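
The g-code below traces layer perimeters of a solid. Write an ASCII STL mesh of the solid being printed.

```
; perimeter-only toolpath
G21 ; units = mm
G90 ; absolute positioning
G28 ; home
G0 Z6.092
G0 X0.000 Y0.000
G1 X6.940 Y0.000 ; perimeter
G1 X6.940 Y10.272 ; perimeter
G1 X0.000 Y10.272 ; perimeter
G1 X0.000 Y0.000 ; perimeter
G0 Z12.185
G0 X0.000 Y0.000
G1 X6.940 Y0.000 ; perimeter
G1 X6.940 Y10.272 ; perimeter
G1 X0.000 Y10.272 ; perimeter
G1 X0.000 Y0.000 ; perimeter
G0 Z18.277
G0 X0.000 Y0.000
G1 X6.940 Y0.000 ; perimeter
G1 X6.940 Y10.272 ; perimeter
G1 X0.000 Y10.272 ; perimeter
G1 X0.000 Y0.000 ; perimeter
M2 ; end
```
solid part
  facet normal 0.0000 0.0000 -1.0000
    outer loop
      vertex 6.940 10.272 0.000
      vertex 6.940 0.000 0.000
      vertex 0.000 0.000 0.000
    endloop
  endfacet
  facet normal 0.0000 0.0000 -1.0000
    outer loop
      vertex 0.000 10.272 0.000
      vertex 6.940 10.272 0.000
      vertex 0.000 0.000 0.000
    endloop
  endfacet
  facet normal 0.0000 0.0000 1.0000
    outer loop
      vertex 0.000 0.000 18.277
      vertex 6.940 0.000 18.277
      vertex 6.940 10.272 18.277
    endloop
  endfacet
  facet normal 0.0000 0.0000 1.0000
    outer loop
      vertex 0.000 0.000 18.277
      vertex 6.940 10.272 18.277
      vertex 0.000 10.272 18.277
    endloop
  endfacet
  facet normal 0.0000 -1.0000 0.0000
    outer loop
      vertex 0.000 0.000 0.000
      vertex 6.940 0.000 0.000
      vertex 6.940 0.000 18.277
    endloop
  endfacet
  facet normal 0.0000 -1.0000 0.0000
    outer loop
      vertex 0.000 0.000 0.000
      vertex 6.940 0.000 18.277
      vertex 0.000 0.000 18.277
    endloop
  endfacet
  facet normal 0.0000 1.0000 0.0000
    outer loop
      vertex 6.940 10.272 18.277
      vertex 6.940 10.272 0.000
      vertex 0.000 10.272 0.000
    endloop
  endfacet
  facet normal 0.0000 1.0000 0.0000
    outer loop
      vertex 0.000 10.272 18.277
      vertex 6.940 10.272 18.277
      vertex 0.000 10.272 0.000
    endloop
  endfacet
  facet normal -1.0000 0.0000 0.0000
    outer loop
      vertex 0.000 10.272 18.277
      vertex 0.000 10.272 0.000
      vertex 0.000 0.000 0.000
    endloop
  endfacet
  facet normal -1.0000 0.0000 0.0000
    outer loop
      vertex 0.000 0.000 18.277
      vertex 0.000 10.272 18.277
      vertex 0.000 0.000 0.000
    endloop
  endfacet
  facet normal 1.0000 0.0000 0.0000
    outer loop
      vertex 6.940 0.000 0.000
      vertex 6.940 10.272 0.000
      vertex 6.940 10.272 18.277
    endloop
  endfacet
  facet normal 1.0000 0.0000 0.0000
    outer loop
      vertex 6.940 0.000 0.000
      vertex 6.940 10.272 18.277
      vertex 6.940 0.000 18.277
    endloop
  endfacet
endsolid part

The G0 Z moves step by Δz≈6.092 mm. Every layer's G1 loop is the same polygon, so the solid is a straight extrusion of it from z=0 to z≈18.3. Closing with flat bottom and top caps and triangulating gives 12 facets — a rectangular box, roughly 6.94 × 10.3 mm footprint and 18.3 mm tall.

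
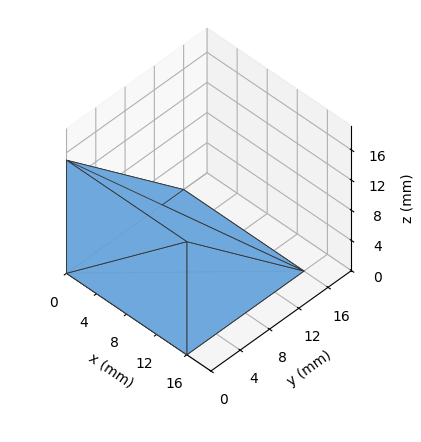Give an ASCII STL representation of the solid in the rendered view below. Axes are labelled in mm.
Reading the render: the shape is a wedge (ramp): 16 × 16 mm base, rising to 15 mm along the y=0 edge and sloping linearly to z=0 at y=16 (dimensions read to the nearest mm from the axis ticks). For the STL, each face is triangulated and given an outward normal.

solid part
  facet normal 0.0000 0.0000 -1.0000
    outer loop
      vertex 16.00 16.00 0.00
      vertex 16.00 0.00 0.00
      vertex 0.00 0.00 0.00
    endloop
  endfacet
  facet normal 0.0000 0.0000 -1.0000
    outer loop
      vertex 0.00 16.00 0.00
      vertex 16.00 16.00 0.00
      vertex 0.00 0.00 0.00
    endloop
  endfacet
  facet normal 0.0000 -1.0000 0.0000
    outer loop
      vertex 0.00 0.00 0.00
      vertex 16.00 0.00 0.00
      vertex 16.00 0.00 15.00
    endloop
  endfacet
  facet normal 0.0000 -1.0000 0.0000
    outer loop
      vertex 0.00 0.00 0.00
      vertex 16.00 0.00 15.00
      vertex 0.00 0.00 15.00
    endloop
  endfacet
  facet normal 0.0000 0.6839 0.7295
    outer loop
      vertex 0.00 0.00 15.00
      vertex 16.00 0.00 15.00
      vertex 16.00 16.00 0.00
    endloop
  endfacet
  facet normal 0.0000 0.6839 0.7295
    outer loop
      vertex 0.00 0.00 15.00
      vertex 16.00 16.00 0.00
      vertex 0.00 16.00 0.00
    endloop
  endfacet
  facet normal -1.0000 0.0000 0.0000
    outer loop
      vertex 0.00 0.00 15.00
      vertex 0.00 16.00 0.00
      vertex 0.00 0.00 0.00
    endloop
  endfacet
  facet normal 1.0000 0.0000 0.0000
    outer loop
      vertex 16.00 0.00 0.00
      vertex 16.00 16.00 0.00
      vertex 16.00 0.00 15.00
    endloop
  endfacet
endsolid part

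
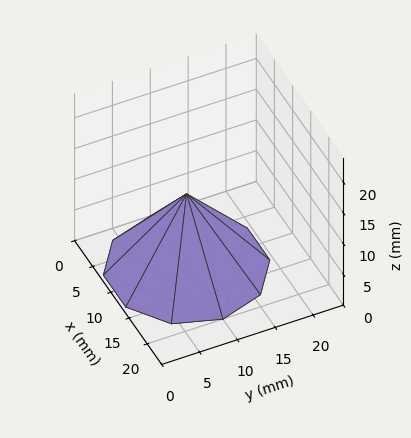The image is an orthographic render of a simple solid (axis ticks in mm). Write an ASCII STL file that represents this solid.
Reading the render: the shape is a regular 10-sided pyramid, base circumscribed radius ≈ 10 mm, apex at z ≈ 12 mm (dimensions read to the nearest mm from the axis ticks). For the STL, each face is triangulated and given an outward normal.

solid part
  facet normal 0.0000 0.0000 -1.0000
    outer loop
      vertex 13.09 19.51 0.00
      vertex 18.09 15.88 0.00
      vertex 20.00 10.00 0.00
    endloop
  endfacet
  facet normal 0.0000 0.0000 -1.0000
    outer loop
      vertex 6.91 19.51 0.00
      vertex 13.09 19.51 0.00
      vertex 20.00 10.00 0.00
    endloop
  endfacet
  facet normal 0.0000 0.0000 -1.0000
    outer loop
      vertex 1.91 15.88 0.00
      vertex 6.91 19.51 0.00
      vertex 20.00 10.00 0.00
    endloop
  endfacet
  facet normal 0.0000 0.0000 -1.0000
    outer loop
      vertex 0.00 10.00 0.00
      vertex 1.91 15.88 0.00
      vertex 20.00 10.00 0.00
    endloop
  endfacet
  facet normal 0.0000 0.0000 -1.0000
    outer loop
      vertex 1.91 4.12 0.00
      vertex 0.00 10.00 0.00
      vertex 20.00 10.00 0.00
    endloop
  endfacet
  facet normal 0.0000 0.0000 -1.0000
    outer loop
      vertex 6.91 0.49 0.00
      vertex 1.91 4.12 0.00
      vertex 20.00 10.00 0.00
    endloop
  endfacet
  facet normal 0.0000 0.0000 -1.0000
    outer loop
      vertex 13.09 0.49 0.00
      vertex 6.91 0.49 0.00
      vertex 20.00 10.00 0.00
    endloop
  endfacet
  facet normal 0.0000 0.0000 -1.0000
    outer loop
      vertex 18.09 4.12 0.00
      vertex 13.09 0.49 0.00
      vertex 20.00 10.00 0.00
    endloop
  endfacet
  facet normal 0.7454 0.2421 0.6211
    outer loop
      vertex 20.00 10.00 0.00
      vertex 18.09 15.88 0.00
      vertex 10.00 10.00 12.00
    endloop
  endfacet
  facet normal 0.4604 0.6342 0.6211
    outer loop
      vertex 18.09 15.88 0.00
      vertex 13.09 19.51 0.00
      vertex 10.00 10.00 12.00
    endloop
  endfacet
  facet normal 0.0000 0.7837 0.6211
    outer loop
      vertex 13.09 19.51 0.00
      vertex 6.91 19.51 0.00
      vertex 10.00 10.00 12.00
    endloop
  endfacet
  facet normal -0.4604 0.6342 0.6211
    outer loop
      vertex 6.91 19.51 0.00
      vertex 1.91 15.88 0.00
      vertex 10.00 10.00 12.00
    endloop
  endfacet
  facet normal -0.7454 0.2421 0.6211
    outer loop
      vertex 1.91 15.88 0.00
      vertex 0.00 10.00 0.00
      vertex 10.00 10.00 12.00
    endloop
  endfacet
  facet normal -0.7454 -0.2421 0.6211
    outer loop
      vertex 0.00 10.00 0.00
      vertex 1.91 4.12 0.00
      vertex 10.00 10.00 12.00
    endloop
  endfacet
  facet normal -0.4604 -0.6342 0.6211
    outer loop
      vertex 1.91 4.12 0.00
      vertex 6.91 0.49 0.00
      vertex 10.00 10.00 12.00
    endloop
  endfacet
  facet normal 0.0000 -0.7837 0.6211
    outer loop
      vertex 6.91 0.49 0.00
      vertex 13.09 0.49 0.00
      vertex 10.00 10.00 12.00
    endloop
  endfacet
  facet normal 0.4604 -0.6342 0.6211
    outer loop
      vertex 13.09 0.49 0.00
      vertex 18.09 4.12 0.00
      vertex 10.00 10.00 12.00
    endloop
  endfacet
  facet normal 0.7454 -0.2421 0.6211
    outer loop
      vertex 18.09 4.12 0.00
      vertex 20.00 10.00 0.00
      vertex 10.00 10.00 12.00
    endloop
  endfacet
endsolid part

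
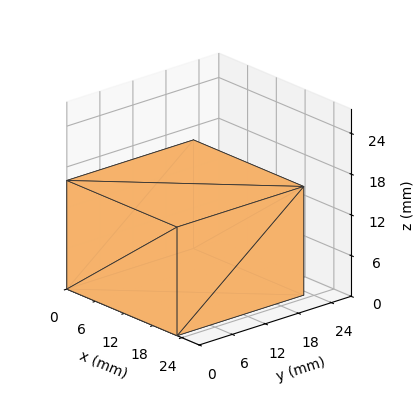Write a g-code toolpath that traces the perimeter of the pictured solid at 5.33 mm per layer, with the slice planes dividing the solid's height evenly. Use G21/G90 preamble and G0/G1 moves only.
Reading the render: the shape is a rectangular box, roughly 23 × 23 mm footprint and 16 mm tall (dimensions read to the nearest mm from the axis ticks). For the g-code, the solid's height is divided into equal slices at the stated Δz and each level perimeter traced with G1 moves after a G0 lift.

; perimeter-only toolpath
G21 ; units = mm
G90 ; absolute positioning
G28 ; home
; layer 1
G0 Z5.33
G0 X0.00 Y0.00
G1 X23.00 Y0.00
G1 X23.00 Y23.00
G1 X0.00 Y23.00
G1 X0.00 Y0.00
; layer 2
G0 Z10.67
G0 X0.00 Y0.00
G1 X23.00 Y0.00
G1 X23.00 Y23.00
G1 X0.00 Y23.00
G1 X0.00 Y0.00
; layer 3
G0 Z16.00
G0 X0.00 Y0.00
G1 X23.00 Y0.00
G1 X23.00 Y23.00
G1 X0.00 Y23.00
G1 X0.00 Y0.00
M2 ; end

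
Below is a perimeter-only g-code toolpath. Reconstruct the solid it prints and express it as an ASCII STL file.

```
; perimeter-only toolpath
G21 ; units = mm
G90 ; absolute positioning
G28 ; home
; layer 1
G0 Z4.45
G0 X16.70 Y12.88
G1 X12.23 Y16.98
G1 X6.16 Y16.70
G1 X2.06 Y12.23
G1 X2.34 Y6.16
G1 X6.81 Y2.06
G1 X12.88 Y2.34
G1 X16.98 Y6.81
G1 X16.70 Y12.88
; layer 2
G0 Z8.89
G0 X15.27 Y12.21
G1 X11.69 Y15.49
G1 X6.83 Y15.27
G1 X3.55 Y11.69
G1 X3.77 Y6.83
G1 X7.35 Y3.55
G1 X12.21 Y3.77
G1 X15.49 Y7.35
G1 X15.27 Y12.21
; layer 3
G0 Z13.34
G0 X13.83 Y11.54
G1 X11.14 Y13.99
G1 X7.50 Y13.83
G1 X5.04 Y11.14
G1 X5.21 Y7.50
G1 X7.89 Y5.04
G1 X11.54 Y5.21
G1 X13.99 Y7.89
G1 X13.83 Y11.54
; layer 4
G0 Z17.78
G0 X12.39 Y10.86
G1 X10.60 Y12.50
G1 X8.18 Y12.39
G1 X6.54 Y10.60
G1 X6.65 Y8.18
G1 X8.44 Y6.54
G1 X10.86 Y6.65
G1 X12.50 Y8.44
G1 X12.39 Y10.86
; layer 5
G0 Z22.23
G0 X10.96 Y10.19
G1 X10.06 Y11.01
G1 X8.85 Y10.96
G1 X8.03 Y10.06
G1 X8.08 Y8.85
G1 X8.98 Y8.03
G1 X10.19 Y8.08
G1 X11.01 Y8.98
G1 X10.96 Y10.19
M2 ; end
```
solid part
  facet normal 0.0000 0.0000 -1.0000
    outer loop
      vertex 5.49 18.14 0.00
      vertex 12.77 18.47 0.00
      vertex 18.14 13.55 0.00
    endloop
  endfacet
  facet normal 0.0000 0.0000 -1.0000
    outer loop
      vertex 0.57 12.77 0.00
      vertex 5.49 18.14 0.00
      vertex 18.14 13.55 0.00
    endloop
  endfacet
  facet normal 0.0000 0.0000 -1.0000
    outer loop
      vertex 0.90 5.49 0.00
      vertex 0.57 12.77 0.00
      vertex 18.14 13.55 0.00
    endloop
  endfacet
  facet normal 0.0000 0.0000 -1.0000
    outer loop
      vertex 6.27 0.57 0.00
      vertex 0.90 5.49 0.00
      vertex 18.14 13.55 0.00
    endloop
  endfacet
  facet normal 0.0000 0.0000 -1.0000
    outer loop
      vertex 13.55 0.90 0.00
      vertex 6.27 0.57 0.00
      vertex 18.14 13.55 0.00
    endloop
  endfacet
  facet normal 0.0000 0.0000 -1.0000
    outer loop
      vertex 18.47 6.27 0.00
      vertex 13.55 0.90 0.00
      vertex 18.14 13.55 0.00
    endloop
  endfacet
  facet normal 0.6416 0.7002 0.3132
    outer loop
      vertex 18.14 13.55 0.00
      vertex 12.77 18.47 0.00
      vertex 9.52 9.52 26.67
    endloop
  endfacet
  facet normal -0.0430 0.9487 0.3131
    outer loop
      vertex 12.77 18.47 0.00
      vertex 5.49 18.14 0.00
      vertex 9.52 9.52 26.67
    endloop
  endfacet
  facet normal -0.7002 0.6416 0.3132
    outer loop
      vertex 5.49 18.14 0.00
      vertex 0.57 12.77 0.00
      vertex 9.52 9.52 26.67
    endloop
  endfacet
  facet normal -0.9487 -0.0430 0.3131
    outer loop
      vertex 0.57 12.77 0.00
      vertex 0.90 5.49 0.00
      vertex 9.52 9.52 26.67
    endloop
  endfacet
  facet normal -0.6416 -0.7002 0.3132
    outer loop
      vertex 0.90 5.49 0.00
      vertex 6.27 0.57 0.00
      vertex 9.52 9.52 26.67
    endloop
  endfacet
  facet normal 0.0430 -0.9487 0.3131
    outer loop
      vertex 6.27 0.57 0.00
      vertex 13.55 0.90 0.00
      vertex 9.52 9.52 26.67
    endloop
  endfacet
  facet normal 0.7002 -0.6416 0.3132
    outer loop
      vertex 13.55 0.90 0.00
      vertex 18.47 6.27 0.00
      vertex 9.52 9.52 26.67
    endloop
  endfacet
  facet normal 0.9487 0.0430 0.3131
    outer loop
      vertex 18.47 6.27 0.00
      vertex 18.14 13.55 0.00
      vertex 9.52 9.52 26.67
    endloop
  endfacet
endsolid part

The G0 Z moves step by Δz≈4.45 mm. The G1 loops shrink linearly with z, so the solid tapers from its base footprint up to z≈26.7. Closing with a flat bottom cap and the tapered top and triangulating gives 14 facets — a regular 8-sided pyramid, base circumscribed radius ≈ 9.52 mm, apex at z ≈ 26.7 mm.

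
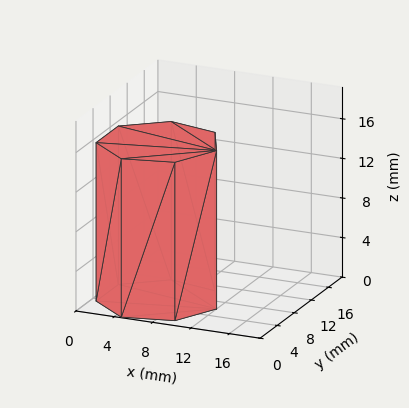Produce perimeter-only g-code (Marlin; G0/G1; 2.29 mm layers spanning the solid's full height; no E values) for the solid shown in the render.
Reading the render: the shape is a regular 7-sided prism (a cylinder approximated with 7 flat sides), circumscribed radius ≈ 6 mm, height ≈ 16 mm (dimensions read to the nearest mm from the axis ticks). For the g-code, the solid's height is divided into equal slices at the stated Δz and each level perimeter traced with G1 moves after a G0 lift.

; perimeter-only toolpath
G21 ; units = mm
G90 ; absolute positioning
G28 ; home
; layer 1
G0 Z2.29
G0 X12.00 Y6.00
G1 X9.74 Y10.69
G1 X4.66 Y11.85
G1 X0.59 Y8.60
G1 X0.59 Y3.40
G1 X4.66 Y0.15
G1 X9.74 Y1.31
G1 X12.00 Y6.00
; layer 2
G0 Z4.57
G0 X12.00 Y6.00
G1 X9.74 Y10.69
G1 X4.66 Y11.85
G1 X0.59 Y8.60
G1 X0.59 Y3.40
G1 X4.66 Y0.15
G1 X9.74 Y1.31
G1 X12.00 Y6.00
; layer 3
G0 Z6.86
G0 X12.00 Y6.00
G1 X9.74 Y10.69
G1 X4.66 Y11.85
G1 X0.59 Y8.60
G1 X0.59 Y3.40
G1 X4.66 Y0.15
G1 X9.74 Y1.31
G1 X12.00 Y6.00
; layer 4
G0 Z9.14
G0 X12.00 Y6.00
G1 X9.74 Y10.69
G1 X4.66 Y11.85
G1 X0.59 Y8.60
G1 X0.59 Y3.40
G1 X4.66 Y0.15
G1 X9.74 Y1.31
G1 X12.00 Y6.00
; layer 5
G0 Z11.43
G0 X12.00 Y6.00
G1 X9.74 Y10.69
G1 X4.66 Y11.85
G1 X0.59 Y8.60
G1 X0.59 Y3.40
G1 X4.66 Y0.15
G1 X9.74 Y1.31
G1 X12.00 Y6.00
; layer 6
G0 Z13.71
G0 X12.00 Y6.00
G1 X9.74 Y10.69
G1 X4.66 Y11.85
G1 X0.59 Y8.60
G1 X0.59 Y3.40
G1 X4.66 Y0.15
G1 X9.74 Y1.31
G1 X12.00 Y6.00
; layer 7
G0 Z16.00
G0 X12.00 Y6.00
G1 X9.74 Y10.69
G1 X4.66 Y11.85
G1 X0.59 Y8.60
G1 X0.59 Y3.40
G1 X4.66 Y0.15
G1 X9.74 Y1.31
G1 X12.00 Y6.00
M2 ; end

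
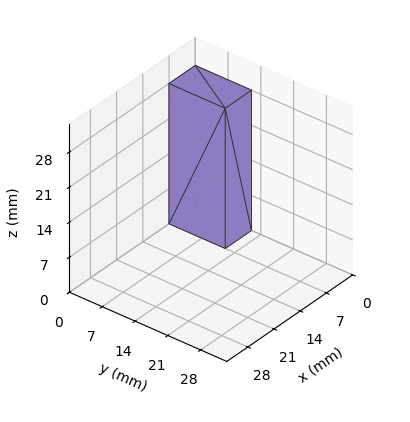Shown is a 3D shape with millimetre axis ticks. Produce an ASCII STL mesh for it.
Reading the render: the shape is a rectangular box, roughly 7 × 12 mm footprint and 28 mm tall (dimensions read to the nearest mm from the axis ticks). For the STL, each face is triangulated and given an outward normal.

solid part
  facet normal 0.0000 0.0000 -1.0000
    outer loop
      vertex 7.00 12.00 0.00
      vertex 7.00 0.00 0.00
      vertex 0.00 0.00 0.00
    endloop
  endfacet
  facet normal 0.0000 0.0000 -1.0000
    outer loop
      vertex 0.00 12.00 0.00
      vertex 7.00 12.00 0.00
      vertex 0.00 0.00 0.00
    endloop
  endfacet
  facet normal 0.0000 0.0000 1.0000
    outer loop
      vertex 0.00 0.00 28.00
      vertex 7.00 0.00 28.00
      vertex 7.00 12.00 28.00
    endloop
  endfacet
  facet normal 0.0000 0.0000 1.0000
    outer loop
      vertex 0.00 0.00 28.00
      vertex 7.00 12.00 28.00
      vertex 0.00 12.00 28.00
    endloop
  endfacet
  facet normal 0.0000 -1.0000 0.0000
    outer loop
      vertex 0.00 0.00 0.00
      vertex 7.00 0.00 0.00
      vertex 7.00 0.00 28.00
    endloop
  endfacet
  facet normal 0.0000 -1.0000 0.0000
    outer loop
      vertex 0.00 0.00 0.00
      vertex 7.00 0.00 28.00
      vertex 0.00 0.00 28.00
    endloop
  endfacet
  facet normal 0.0000 1.0000 0.0000
    outer loop
      vertex 7.00 12.00 28.00
      vertex 7.00 12.00 0.00
      vertex 0.00 12.00 0.00
    endloop
  endfacet
  facet normal 0.0000 1.0000 0.0000
    outer loop
      vertex 0.00 12.00 28.00
      vertex 7.00 12.00 28.00
      vertex 0.00 12.00 0.00
    endloop
  endfacet
  facet normal -1.0000 0.0000 0.0000
    outer loop
      vertex 0.00 12.00 28.00
      vertex 0.00 12.00 0.00
      vertex 0.00 0.00 0.00
    endloop
  endfacet
  facet normal -1.0000 0.0000 0.0000
    outer loop
      vertex 0.00 0.00 28.00
      vertex 0.00 12.00 28.00
      vertex 0.00 0.00 0.00
    endloop
  endfacet
  facet normal 1.0000 0.0000 0.0000
    outer loop
      vertex 7.00 0.00 0.00
      vertex 7.00 12.00 0.00
      vertex 7.00 12.00 28.00
    endloop
  endfacet
  facet normal 1.0000 0.0000 0.0000
    outer loop
      vertex 7.00 0.00 0.00
      vertex 7.00 12.00 28.00
      vertex 7.00 0.00 28.00
    endloop
  endfacet
endsolid part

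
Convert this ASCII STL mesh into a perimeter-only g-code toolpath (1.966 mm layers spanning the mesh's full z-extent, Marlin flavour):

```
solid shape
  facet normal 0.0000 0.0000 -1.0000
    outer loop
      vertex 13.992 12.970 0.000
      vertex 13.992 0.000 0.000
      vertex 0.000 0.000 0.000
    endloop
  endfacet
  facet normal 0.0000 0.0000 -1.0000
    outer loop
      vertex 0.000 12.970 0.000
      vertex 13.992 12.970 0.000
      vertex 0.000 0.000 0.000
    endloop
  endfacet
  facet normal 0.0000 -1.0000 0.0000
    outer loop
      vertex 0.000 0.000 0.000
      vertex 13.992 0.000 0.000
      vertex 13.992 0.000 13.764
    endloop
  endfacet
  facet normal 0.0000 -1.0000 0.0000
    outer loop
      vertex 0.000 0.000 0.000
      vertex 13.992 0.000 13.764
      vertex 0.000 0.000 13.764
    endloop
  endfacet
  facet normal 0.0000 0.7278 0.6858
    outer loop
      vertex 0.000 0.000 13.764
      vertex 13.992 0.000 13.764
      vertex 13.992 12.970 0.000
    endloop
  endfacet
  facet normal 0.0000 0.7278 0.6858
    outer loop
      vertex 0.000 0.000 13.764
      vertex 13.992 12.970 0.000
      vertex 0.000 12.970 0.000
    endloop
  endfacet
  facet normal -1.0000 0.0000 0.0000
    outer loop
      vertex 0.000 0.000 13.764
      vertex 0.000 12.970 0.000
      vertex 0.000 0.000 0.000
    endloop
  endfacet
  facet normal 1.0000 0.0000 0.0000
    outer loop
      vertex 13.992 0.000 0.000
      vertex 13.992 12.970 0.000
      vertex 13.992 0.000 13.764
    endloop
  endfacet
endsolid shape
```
; perimeter-only toolpath
G21 ; units = mm
G90 ; absolute positioning
G28 ; home
; layer 1
G0 Z1.966
G0 X0.000 Y0.000
G1 X13.992 Y0.000
G1 X13.992 Y11.117
G1 X0.000 Y11.117
G1 X0.000 Y0.000
; layer 2
G0 Z3.933
G0 X0.000 Y0.000
G1 X13.992 Y0.000
G1 X13.992 Y9.264
G1 X0.000 Y9.264
G1 X0.000 Y0.000
; layer 3
G0 Z5.899
G0 X0.000 Y0.000
G1 X13.992 Y0.000
G1 X13.992 Y7.411
G1 X0.000 Y7.411
G1 X0.000 Y0.000
; layer 4
G0 Z7.865
G0 X0.000 Y0.000
G1 X13.992 Y0.000
G1 X13.992 Y5.559
G1 X0.000 Y5.559
G1 X0.000 Y0.000
; layer 5
G0 Z9.831
G0 X0.000 Y0.000
G1 X13.992 Y0.000
G1 X13.992 Y3.706
G1 X0.000 Y3.706
G1 X0.000 Y0.000
; layer 6
G0 Z11.798
G0 X0.000 Y0.000
G1 X13.992 Y0.000
G1 X13.992 Y1.853
G1 X0.000 Y1.853
G1 X0.000 Y0.000
M2 ; end

The solid is a wedge (ramp): 14 × 13 mm base, rising to 13.8 mm along the y=0 edge and sloping linearly to z=0 at y=13. Slicing at Δz = 1.966 mm — 7 equal slices spanning the solid's height, so layer i sits at z = i·h/7 — gives 6 non-empty perimeters. Each is a 4-segment closed polygon; G0 lifts to the layer z and rapids to the start vertex, then G1 traces the edges. The cross-section shrinks linearly with z (the slice at the apex is degenerate and omitted).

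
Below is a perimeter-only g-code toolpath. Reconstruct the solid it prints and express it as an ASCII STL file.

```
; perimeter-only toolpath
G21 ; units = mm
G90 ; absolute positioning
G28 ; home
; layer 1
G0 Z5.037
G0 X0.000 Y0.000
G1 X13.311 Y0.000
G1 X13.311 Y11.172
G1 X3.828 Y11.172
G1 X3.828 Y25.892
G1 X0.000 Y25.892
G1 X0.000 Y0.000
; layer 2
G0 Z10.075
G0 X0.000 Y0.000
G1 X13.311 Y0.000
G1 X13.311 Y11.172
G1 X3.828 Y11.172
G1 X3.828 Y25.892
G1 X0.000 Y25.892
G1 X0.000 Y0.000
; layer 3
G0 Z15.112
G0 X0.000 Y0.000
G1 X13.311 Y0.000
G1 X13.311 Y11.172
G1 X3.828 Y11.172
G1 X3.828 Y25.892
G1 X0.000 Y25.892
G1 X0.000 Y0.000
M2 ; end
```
solid part
  facet normal 0.0000 0.0000 -1.0000
    outer loop
      vertex 13.311 11.172 0.000
      vertex 13.311 0.000 0.000
      vertex 0.000 0.000 0.000
    endloop
  endfacet
  facet normal 0.0000 0.0000 -1.0000
    outer loop
      vertex 3.828 11.172 0.000
      vertex 13.311 11.172 0.000
      vertex 0.000 0.000 0.000
    endloop
  endfacet
  facet normal 0.0000 0.0000 -1.0000
    outer loop
      vertex 3.828 25.892 0.000
      vertex 3.828 11.172 0.000
      vertex 0.000 0.000 0.000
    endloop
  endfacet
  facet normal 0.0000 0.0000 -1.0000
    outer loop
      vertex 0.000 25.892 0.000
      vertex 3.828 25.892 0.000
      vertex 0.000 0.000 0.000
    endloop
  endfacet
  facet normal 0.0000 0.0000 1.0000
    outer loop
      vertex 0.000 0.000 15.112
      vertex 13.311 0.000 15.112
      vertex 13.311 11.172 15.112
    endloop
  endfacet
  facet normal 0.0000 0.0000 1.0000
    outer loop
      vertex 0.000 0.000 15.112
      vertex 13.311 11.172 15.112
      vertex 3.828 11.172 15.112
    endloop
  endfacet
  facet normal 0.0000 0.0000 1.0000
    outer loop
      vertex 0.000 0.000 15.112
      vertex 3.828 11.172 15.112
      vertex 3.828 25.892 15.112
    endloop
  endfacet
  facet normal 0.0000 0.0000 1.0000
    outer loop
      vertex 0.000 0.000 15.112
      vertex 3.828 25.892 15.112
      vertex 0.000 25.892 15.112
    endloop
  endfacet
  facet normal 0.0000 -1.0000 0.0000
    outer loop
      vertex 0.000 0.000 0.000
      vertex 13.311 0.000 0.000
      vertex 13.311 0.000 15.112
    endloop
  endfacet
  facet normal 0.0000 -1.0000 0.0000
    outer loop
      vertex 0.000 0.000 0.000
      vertex 13.311 0.000 15.112
      vertex 0.000 0.000 15.112
    endloop
  endfacet
  facet normal 1.0000 0.0000 0.0000
    outer loop
      vertex 13.311 0.000 0.000
      vertex 13.311 11.172 0.000
      vertex 13.311 11.172 15.112
    endloop
  endfacet
  facet normal 1.0000 0.0000 0.0000
    outer loop
      vertex 13.311 0.000 0.000
      vertex 13.311 11.172 15.112
      vertex 13.311 0.000 15.112
    endloop
  endfacet
  facet normal 0.0000 1.0000 0.0000
    outer loop
      vertex 13.311 11.172 0.000
      vertex 3.828 11.172 0.000
      vertex 3.828 11.172 15.112
    endloop
  endfacet
  facet normal 0.0000 1.0000 0.0000
    outer loop
      vertex 13.311 11.172 0.000
      vertex 3.828 11.172 15.112
      vertex 13.311 11.172 15.112
    endloop
  endfacet
  facet normal 1.0000 0.0000 0.0000
    outer loop
      vertex 3.828 11.172 0.000
      vertex 3.828 25.892 0.000
      vertex 3.828 25.892 15.112
    endloop
  endfacet
  facet normal 1.0000 0.0000 0.0000
    outer loop
      vertex 3.828 11.172 0.000
      vertex 3.828 25.892 15.112
      vertex 3.828 11.172 15.112
    endloop
  endfacet
  facet normal 0.0000 1.0000 0.0000
    outer loop
      vertex 3.828 25.892 0.000
      vertex 0.000 25.892 0.000
      vertex 0.000 25.892 15.112
    endloop
  endfacet
  facet normal 0.0000 1.0000 0.0000
    outer loop
      vertex 3.828 25.892 0.000
      vertex 0.000 25.892 15.112
      vertex 3.828 25.892 15.112
    endloop
  endfacet
  facet normal -1.0000 0.0000 0.0000
    outer loop
      vertex 0.000 25.892 0.000
      vertex 0.000 0.000 0.000
      vertex 0.000 0.000 15.112
    endloop
  endfacet
  facet normal -1.0000 0.0000 0.0000
    outer loop
      vertex 0.000 25.892 0.000
      vertex 0.000 0.000 15.112
      vertex 0.000 25.892 15.112
    endloop
  endfacet
endsolid part

The G0 Z moves step by Δz≈5.037 mm. Every layer's G1 loop is the same polygon, so the solid is a straight extrusion of it from z=0 to z≈15.1. Closing with flat bottom and top caps and triangulating gives 20 facets — an L-shaped prism: outer 13.3 × 25.9 mm, arm thicknesses ≈ 11.2 mm (horizontal) and 3.83 mm (vertical), extruded 15.1 mm in z.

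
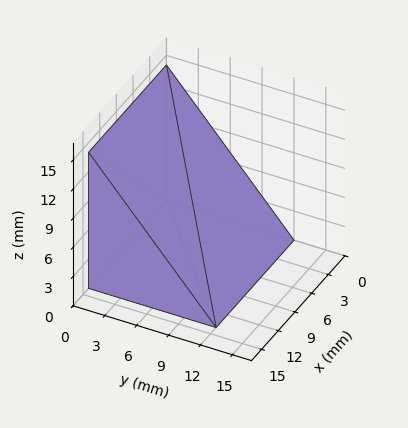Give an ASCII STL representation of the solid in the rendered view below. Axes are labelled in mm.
Reading the render: the shape is a wedge (ramp): 14 × 12 mm base, rising to 14 mm along the y=0 edge and sloping linearly to z=0 at y=12 (dimensions read to the nearest mm from the axis ticks). For the STL, each face is triangulated and given an outward normal.

solid part
  facet normal 0.0000 0.0000 -1.0000
    outer loop
      vertex 14.000 12.000 0.000
      vertex 14.000 0.000 0.000
      vertex 0.000 0.000 0.000
    endloop
  endfacet
  facet normal 0.0000 0.0000 -1.0000
    outer loop
      vertex 0.000 12.000 0.000
      vertex 14.000 12.000 0.000
      vertex 0.000 0.000 0.000
    endloop
  endfacet
  facet normal 0.0000 -1.0000 0.0000
    outer loop
      vertex 0.000 0.000 0.000
      vertex 14.000 0.000 0.000
      vertex 14.000 0.000 14.000
    endloop
  endfacet
  facet normal 0.0000 -1.0000 0.0000
    outer loop
      vertex 0.000 0.000 0.000
      vertex 14.000 0.000 14.000
      vertex 0.000 0.000 14.000
    endloop
  endfacet
  facet normal 0.0000 0.7593 0.6508
    outer loop
      vertex 0.000 0.000 14.000
      vertex 14.000 0.000 14.000
      vertex 14.000 12.000 0.000
    endloop
  endfacet
  facet normal 0.0000 0.7593 0.6508
    outer loop
      vertex 0.000 0.000 14.000
      vertex 14.000 12.000 0.000
      vertex 0.000 12.000 0.000
    endloop
  endfacet
  facet normal -1.0000 0.0000 0.0000
    outer loop
      vertex 0.000 0.000 14.000
      vertex 0.000 12.000 0.000
      vertex 0.000 0.000 0.000
    endloop
  endfacet
  facet normal 1.0000 0.0000 0.0000
    outer loop
      vertex 14.000 0.000 0.000
      vertex 14.000 12.000 0.000
      vertex 14.000 0.000 14.000
    endloop
  endfacet
endsolid part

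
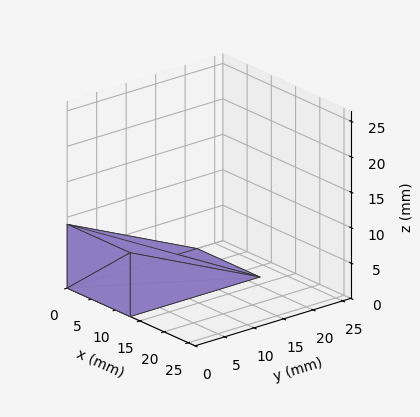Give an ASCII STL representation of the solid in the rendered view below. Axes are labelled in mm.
Reading the render: the shape is a wedge (ramp): 13 × 22 mm base, rising to 9 mm along the y=0 edge and sloping linearly to z=0 at y=22 (dimensions read to the nearest mm from the axis ticks). For the STL, each face is triangulated and given an outward normal.

solid part
  facet normal 0.0000 0.0000 -1.0000
    outer loop
      vertex 13.000 22.000 0.000
      vertex 13.000 0.000 0.000
      vertex 0.000 0.000 0.000
    endloop
  endfacet
  facet normal 0.0000 0.0000 -1.0000
    outer loop
      vertex 0.000 22.000 0.000
      vertex 13.000 22.000 0.000
      vertex 0.000 0.000 0.000
    endloop
  endfacet
  facet normal 0.0000 -1.0000 0.0000
    outer loop
      vertex 0.000 0.000 0.000
      vertex 13.000 0.000 0.000
      vertex 13.000 0.000 9.000
    endloop
  endfacet
  facet normal 0.0000 -1.0000 0.0000
    outer loop
      vertex 0.000 0.000 0.000
      vertex 13.000 0.000 9.000
      vertex 0.000 0.000 9.000
    endloop
  endfacet
  facet normal 0.0000 0.3786 0.9255
    outer loop
      vertex 0.000 0.000 9.000
      vertex 13.000 0.000 9.000
      vertex 13.000 22.000 0.000
    endloop
  endfacet
  facet normal 0.0000 0.3786 0.9255
    outer loop
      vertex 0.000 0.000 9.000
      vertex 13.000 22.000 0.000
      vertex 0.000 22.000 0.000
    endloop
  endfacet
  facet normal -1.0000 0.0000 0.0000
    outer loop
      vertex 0.000 0.000 9.000
      vertex 0.000 22.000 0.000
      vertex 0.000 0.000 0.000
    endloop
  endfacet
  facet normal 1.0000 0.0000 0.0000
    outer loop
      vertex 13.000 0.000 0.000
      vertex 13.000 22.000 0.000
      vertex 13.000 0.000 9.000
    endloop
  endfacet
endsolid part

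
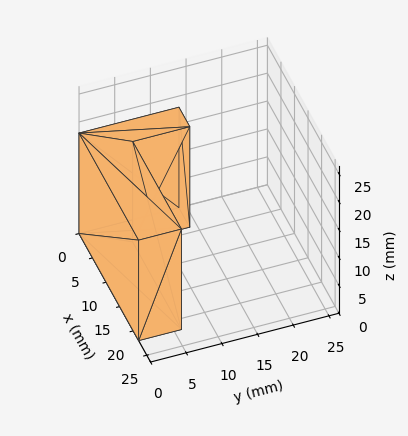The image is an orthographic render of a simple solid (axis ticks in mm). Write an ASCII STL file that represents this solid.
Reading the render: the shape is an L-shaped prism: outer 22 × 14 mm, arm thicknesses ≈ 6 mm (horizontal) and 4 mm (vertical), extruded 18 mm in z (dimensions read to the nearest mm from the axis ticks). For the STL, each face is triangulated and given an outward normal.

solid part
  facet normal 0.0000 0.0000 -1.0000
    outer loop
      vertex 22.0 6.0 0.0
      vertex 22.0 0.0 0.0
      vertex 0.0 0.0 0.0
    endloop
  endfacet
  facet normal 0.0000 0.0000 -1.0000
    outer loop
      vertex 4.0 6.0 0.0
      vertex 22.0 6.0 0.0
      vertex 0.0 0.0 0.0
    endloop
  endfacet
  facet normal 0.0000 0.0000 -1.0000
    outer loop
      vertex 4.0 14.0 0.0
      vertex 4.0 6.0 0.0
      vertex 0.0 0.0 0.0
    endloop
  endfacet
  facet normal 0.0000 0.0000 -1.0000
    outer loop
      vertex 0.0 14.0 0.0
      vertex 4.0 14.0 0.0
      vertex 0.0 0.0 0.0
    endloop
  endfacet
  facet normal 0.0000 0.0000 1.0000
    outer loop
      vertex 0.0 0.0 18.0
      vertex 22.0 0.0 18.0
      vertex 22.0 6.0 18.0
    endloop
  endfacet
  facet normal 0.0000 0.0000 1.0000
    outer loop
      vertex 0.0 0.0 18.0
      vertex 22.0 6.0 18.0
      vertex 4.0 6.0 18.0
    endloop
  endfacet
  facet normal 0.0000 0.0000 1.0000
    outer loop
      vertex 0.0 0.0 18.0
      vertex 4.0 6.0 18.0
      vertex 4.0 14.0 18.0
    endloop
  endfacet
  facet normal 0.0000 0.0000 1.0000
    outer loop
      vertex 0.0 0.0 18.0
      vertex 4.0 14.0 18.0
      vertex 0.0 14.0 18.0
    endloop
  endfacet
  facet normal 0.0000 -1.0000 0.0000
    outer loop
      vertex 0.0 0.0 0.0
      vertex 22.0 0.0 0.0
      vertex 22.0 0.0 18.0
    endloop
  endfacet
  facet normal 0.0000 -1.0000 0.0000
    outer loop
      vertex 0.0 0.0 0.0
      vertex 22.0 0.0 18.0
      vertex 0.0 0.0 18.0
    endloop
  endfacet
  facet normal 1.0000 0.0000 0.0000
    outer loop
      vertex 22.0 0.0 0.0
      vertex 22.0 6.0 0.0
      vertex 22.0 6.0 18.0
    endloop
  endfacet
  facet normal 1.0000 0.0000 0.0000
    outer loop
      vertex 22.0 0.0 0.0
      vertex 22.0 6.0 18.0
      vertex 22.0 0.0 18.0
    endloop
  endfacet
  facet normal 0.0000 1.0000 0.0000
    outer loop
      vertex 22.0 6.0 0.0
      vertex 4.0 6.0 0.0
      vertex 4.0 6.0 18.0
    endloop
  endfacet
  facet normal 0.0000 1.0000 0.0000
    outer loop
      vertex 22.0 6.0 0.0
      vertex 4.0 6.0 18.0
      vertex 22.0 6.0 18.0
    endloop
  endfacet
  facet normal 1.0000 0.0000 0.0000
    outer loop
      vertex 4.0 6.0 0.0
      vertex 4.0 14.0 0.0
      vertex 4.0 14.0 18.0
    endloop
  endfacet
  facet normal 1.0000 0.0000 0.0000
    outer loop
      vertex 4.0 6.0 0.0
      vertex 4.0 14.0 18.0
      vertex 4.0 6.0 18.0
    endloop
  endfacet
  facet normal 0.0000 1.0000 0.0000
    outer loop
      vertex 4.0 14.0 0.0
      vertex 0.0 14.0 0.0
      vertex 0.0 14.0 18.0
    endloop
  endfacet
  facet normal 0.0000 1.0000 0.0000
    outer loop
      vertex 4.0 14.0 0.0
      vertex 0.0 14.0 18.0
      vertex 4.0 14.0 18.0
    endloop
  endfacet
  facet normal -1.0000 0.0000 0.0000
    outer loop
      vertex 0.0 14.0 0.0
      vertex 0.0 0.0 0.0
      vertex 0.0 0.0 18.0
    endloop
  endfacet
  facet normal -1.0000 0.0000 0.0000
    outer loop
      vertex 0.0 14.0 0.0
      vertex 0.0 0.0 18.0
      vertex 0.0 14.0 18.0
    endloop
  endfacet
endsolid part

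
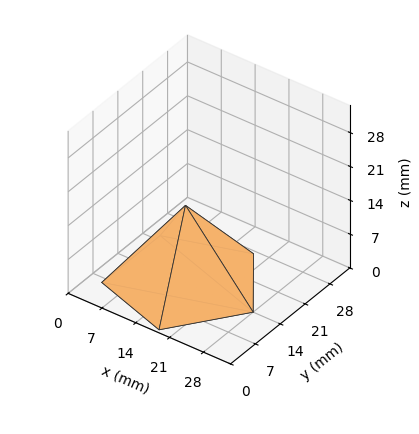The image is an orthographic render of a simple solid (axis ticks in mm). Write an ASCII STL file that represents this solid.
Reading the render: the shape is a regular 5-sided pyramid, base circumscribed radius ≈ 14 mm, apex at z ≈ 16 mm (dimensions read to the nearest mm from the axis ticks). For the STL, each face is triangulated and given an outward normal.

solid part
  facet normal 0.0000 0.0000 -1.0000
    outer loop
      vertex 2.7 22.2 0.0
      vertex 18.3 27.3 0.0
      vertex 28.0 14.0 0.0
    endloop
  endfacet
  facet normal 0.0000 0.0000 -1.0000
    outer loop
      vertex 2.7 5.8 0.0
      vertex 2.7 22.2 0.0
      vertex 28.0 14.0 0.0
    endloop
  endfacet
  facet normal 0.0000 0.0000 -1.0000
    outer loop
      vertex 18.3 0.7 0.0
      vertex 2.7 5.8 0.0
      vertex 28.0 14.0 0.0
    endloop
  endfacet
  facet normal 0.6597 0.4812 0.5773
    outer loop
      vertex 28.0 14.0 0.0
      vertex 18.3 27.3 0.0
      vertex 14.0 14.0 16.0
    endloop
  endfacet
  facet normal -0.2538 0.7763 0.5771
    outer loop
      vertex 18.3 27.3 0.0
      vertex 2.7 22.2 0.0
      vertex 14.0 14.0 16.0
    endloop
  endfacet
  facet normal -0.8168 0.0000 0.5769
    outer loop
      vertex 2.7 22.2 0.0
      vertex 2.7 5.8 0.0
      vertex 14.0 14.0 16.0
    endloop
  endfacet
  facet normal -0.2538 -0.7763 0.5771
    outer loop
      vertex 2.7 5.8 0.0
      vertex 18.3 0.7 0.0
      vertex 14.0 14.0 16.0
    endloop
  endfacet
  facet normal 0.6597 -0.4812 0.5773
    outer loop
      vertex 18.3 0.7 0.0
      vertex 28.0 14.0 0.0
      vertex 14.0 14.0 16.0
    endloop
  endfacet
endsolid part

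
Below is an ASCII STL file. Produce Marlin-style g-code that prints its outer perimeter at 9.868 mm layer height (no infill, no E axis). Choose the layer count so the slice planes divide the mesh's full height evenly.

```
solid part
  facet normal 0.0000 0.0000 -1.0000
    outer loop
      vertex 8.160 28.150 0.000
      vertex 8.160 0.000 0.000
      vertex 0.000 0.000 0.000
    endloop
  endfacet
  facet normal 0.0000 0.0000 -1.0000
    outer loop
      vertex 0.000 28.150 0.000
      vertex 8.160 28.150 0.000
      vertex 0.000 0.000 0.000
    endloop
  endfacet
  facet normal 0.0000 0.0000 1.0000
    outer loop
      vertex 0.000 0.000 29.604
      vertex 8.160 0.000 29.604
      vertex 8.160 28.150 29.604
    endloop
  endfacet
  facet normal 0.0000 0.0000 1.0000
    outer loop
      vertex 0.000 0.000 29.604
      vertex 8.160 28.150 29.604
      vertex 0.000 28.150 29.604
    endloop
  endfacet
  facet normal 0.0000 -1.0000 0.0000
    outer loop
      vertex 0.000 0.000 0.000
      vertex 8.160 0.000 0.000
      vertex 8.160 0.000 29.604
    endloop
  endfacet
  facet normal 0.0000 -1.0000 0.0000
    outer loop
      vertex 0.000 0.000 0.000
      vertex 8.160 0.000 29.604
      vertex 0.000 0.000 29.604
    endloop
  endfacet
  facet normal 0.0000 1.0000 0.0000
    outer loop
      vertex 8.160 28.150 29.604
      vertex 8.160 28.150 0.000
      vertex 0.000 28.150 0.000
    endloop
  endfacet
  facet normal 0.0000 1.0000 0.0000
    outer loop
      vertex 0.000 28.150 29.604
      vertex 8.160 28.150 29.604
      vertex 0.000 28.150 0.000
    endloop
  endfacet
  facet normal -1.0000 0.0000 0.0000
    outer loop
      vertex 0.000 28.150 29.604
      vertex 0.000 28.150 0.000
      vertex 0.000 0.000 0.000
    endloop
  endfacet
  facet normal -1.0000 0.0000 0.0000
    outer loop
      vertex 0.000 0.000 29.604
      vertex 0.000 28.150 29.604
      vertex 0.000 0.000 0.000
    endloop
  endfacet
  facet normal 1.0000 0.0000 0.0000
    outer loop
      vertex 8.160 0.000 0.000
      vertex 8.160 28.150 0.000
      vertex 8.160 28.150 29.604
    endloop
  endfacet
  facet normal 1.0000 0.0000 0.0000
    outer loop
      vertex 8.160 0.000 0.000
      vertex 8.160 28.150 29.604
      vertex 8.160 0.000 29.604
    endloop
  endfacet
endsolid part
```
; perimeter-only toolpath
G21 ; units = mm
G90 ; absolute positioning
G28 ; home
; layer 1
G0 Z9.868
G0 X0.000 Y0.000
G1 X8.160 Y0.000
G1 X8.160 Y28.150
G1 X0.000 Y28.150
G1 X0.000 Y0.000
; layer 2
G0 Z19.736
G0 X0.000 Y0.000
G1 X8.160 Y0.000
G1 X8.160 Y28.150
G1 X0.000 Y28.150
G1 X0.000 Y0.000
; layer 3
G0 Z29.604
G0 X0.000 Y0.000
G1 X8.160 Y0.000
G1 X8.160 Y28.150
G1 X0.000 Y28.150
G1 X0.000 Y0.000
M2 ; end

The solid is a rectangular box, roughly 8.16 × 28.1 mm footprint and 29.6 mm tall. Slicing at Δz = 9.868 mm — 3 equal slices spanning the solid's height, so layer i sits at z = i·h/3 — gives 3 non-empty perimeters. Each is a 4-segment closed polygon; G0 lifts to the layer z and rapids to the start vertex, then G1 traces the edges.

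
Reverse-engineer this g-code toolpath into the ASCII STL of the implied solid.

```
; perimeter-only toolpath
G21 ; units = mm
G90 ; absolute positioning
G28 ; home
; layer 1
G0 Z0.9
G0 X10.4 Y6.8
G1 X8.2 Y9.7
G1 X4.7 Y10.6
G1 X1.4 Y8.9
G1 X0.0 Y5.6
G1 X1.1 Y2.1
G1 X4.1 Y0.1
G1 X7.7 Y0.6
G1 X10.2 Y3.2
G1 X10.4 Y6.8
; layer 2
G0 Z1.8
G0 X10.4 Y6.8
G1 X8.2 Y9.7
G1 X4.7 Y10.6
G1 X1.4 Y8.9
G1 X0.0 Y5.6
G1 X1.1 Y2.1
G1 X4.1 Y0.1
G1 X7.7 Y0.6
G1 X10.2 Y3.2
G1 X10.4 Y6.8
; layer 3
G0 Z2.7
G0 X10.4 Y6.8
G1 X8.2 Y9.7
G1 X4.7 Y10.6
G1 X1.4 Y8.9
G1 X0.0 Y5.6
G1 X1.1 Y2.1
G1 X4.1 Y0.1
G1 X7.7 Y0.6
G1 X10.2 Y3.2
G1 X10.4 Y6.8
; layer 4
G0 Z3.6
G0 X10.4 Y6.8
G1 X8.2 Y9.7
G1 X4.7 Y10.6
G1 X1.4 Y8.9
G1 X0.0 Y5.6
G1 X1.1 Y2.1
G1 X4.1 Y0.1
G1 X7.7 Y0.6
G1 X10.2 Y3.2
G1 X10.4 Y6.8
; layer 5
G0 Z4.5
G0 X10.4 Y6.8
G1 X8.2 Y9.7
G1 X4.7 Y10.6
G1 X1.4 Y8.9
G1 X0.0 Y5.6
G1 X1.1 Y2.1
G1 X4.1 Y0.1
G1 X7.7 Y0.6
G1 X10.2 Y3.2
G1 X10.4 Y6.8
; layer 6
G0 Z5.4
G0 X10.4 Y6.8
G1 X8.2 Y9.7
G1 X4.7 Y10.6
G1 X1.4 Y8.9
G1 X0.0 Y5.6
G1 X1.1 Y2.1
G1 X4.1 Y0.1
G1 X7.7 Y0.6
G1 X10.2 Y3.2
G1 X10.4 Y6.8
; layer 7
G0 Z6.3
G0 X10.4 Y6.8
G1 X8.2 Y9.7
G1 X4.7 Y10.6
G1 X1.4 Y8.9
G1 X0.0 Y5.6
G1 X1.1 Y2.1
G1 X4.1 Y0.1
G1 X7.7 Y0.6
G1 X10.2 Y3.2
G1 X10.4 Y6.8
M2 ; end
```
solid part
  facet normal 0.0000 0.0000 -1.0000
    outer loop
      vertex 4.7 10.6 0.0
      vertex 8.2 9.7 0.0
      vertex 10.4 6.8 0.0
    endloop
  endfacet
  facet normal 0.0000 0.0000 -1.0000
    outer loop
      vertex 1.4 8.9 0.0
      vertex 4.7 10.6 0.0
      vertex 10.4 6.8 0.0
    endloop
  endfacet
  facet normal 0.0000 0.0000 -1.0000
    outer loop
      vertex 0.0 5.6 0.0
      vertex 1.4 8.9 0.0
      vertex 10.4 6.8 0.0
    endloop
  endfacet
  facet normal 0.0000 0.0000 -1.0000
    outer loop
      vertex 1.1 2.1 0.0
      vertex 0.0 5.6 0.0
      vertex 10.4 6.8 0.0
    endloop
  endfacet
  facet normal 0.0000 0.0000 -1.0000
    outer loop
      vertex 4.1 0.1 0.0
      vertex 1.1 2.1 0.0
      vertex 10.4 6.8 0.0
    endloop
  endfacet
  facet normal 0.0000 0.0000 -1.0000
    outer loop
      vertex 7.7 0.6 0.0
      vertex 4.1 0.1 0.0
      vertex 10.4 6.8 0.0
    endloop
  endfacet
  facet normal 0.0000 0.0000 -1.0000
    outer loop
      vertex 10.2 3.2 0.0
      vertex 7.7 0.6 0.0
      vertex 10.4 6.8 0.0
    endloop
  endfacet
  facet normal 0.0000 0.0000 1.0000
    outer loop
      vertex 10.4 6.8 6.3
      vertex 8.2 9.7 6.3
      vertex 4.7 10.6 6.3
    endloop
  endfacet
  facet normal 0.0000 0.0000 1.0000
    outer loop
      vertex 10.4 6.8 6.3
      vertex 4.7 10.6 6.3
      vertex 1.4 8.9 6.3
    endloop
  endfacet
  facet normal 0.0000 0.0000 1.0000
    outer loop
      vertex 10.4 6.8 6.3
      vertex 1.4 8.9 6.3
      vertex 0.0 5.6 6.3
    endloop
  endfacet
  facet normal 0.0000 0.0000 1.0000
    outer loop
      vertex 10.4 6.8 6.3
      vertex 0.0 5.6 6.3
      vertex 1.1 2.1 6.3
    endloop
  endfacet
  facet normal 0.0000 0.0000 1.0000
    outer loop
      vertex 10.4 6.8 6.3
      vertex 1.1 2.1 6.3
      vertex 4.1 0.1 6.3
    endloop
  endfacet
  facet normal 0.0000 0.0000 1.0000
    outer loop
      vertex 10.4 6.8 6.3
      vertex 4.1 0.1 6.3
      vertex 7.7 0.6 6.3
    endloop
  endfacet
  facet normal 0.0000 0.0000 1.0000
    outer loop
      vertex 10.4 6.8 6.3
      vertex 7.7 0.6 6.3
      vertex 10.2 3.2 6.3
    endloop
  endfacet
  facet normal 0.7967 0.6044 0.0000
    outer loop
      vertex 10.4 6.8 0.0
      vertex 8.2 9.7 0.0
      vertex 8.2 9.7 6.3
    endloop
  endfacet
  facet normal 0.7967 0.6044 0.0000
    outer loop
      vertex 10.4 6.8 0.0
      vertex 8.2 9.7 6.3
      vertex 10.4 6.8 6.3
    endloop
  endfacet
  facet normal 0.2490 0.9685 0.0000
    outer loop
      vertex 8.2 9.7 0.0
      vertex 4.7 10.6 0.0
      vertex 4.7 10.6 6.3
    endloop
  endfacet
  facet normal 0.2490 0.9685 0.0000
    outer loop
      vertex 8.2 9.7 0.0
      vertex 4.7 10.6 6.3
      vertex 8.2 9.7 6.3
    endloop
  endfacet
  facet normal -0.4580 0.8890 0.0000
    outer loop
      vertex 4.7 10.6 0.0
      vertex 1.4 8.9 0.0
      vertex 1.4 8.9 6.3
    endloop
  endfacet
  facet normal -0.4580 0.8890 0.0000
    outer loop
      vertex 4.7 10.6 0.0
      vertex 1.4 8.9 6.3
      vertex 4.7 10.6 6.3
    endloop
  endfacet
  facet normal -0.9206 0.3905 0.0000
    outer loop
      vertex 1.4 8.9 0.0
      vertex 0.0 5.6 0.0
      vertex 0.0 5.6 6.3
    endloop
  endfacet
  facet normal -0.9206 0.3905 0.0000
    outer loop
      vertex 1.4 8.9 0.0
      vertex 0.0 5.6 6.3
      vertex 1.4 8.9 6.3
    endloop
  endfacet
  facet normal -0.9540 -0.2998 0.0000
    outer loop
      vertex 0.0 5.6 0.0
      vertex 1.1 2.1 0.0
      vertex 1.1 2.1 6.3
    endloop
  endfacet
  facet normal -0.9540 -0.2998 0.0000
    outer loop
      vertex 0.0 5.6 0.0
      vertex 1.1 2.1 6.3
      vertex 0.0 5.6 6.3
    endloop
  endfacet
  facet normal -0.5547 -0.8321 0.0000
    outer loop
      vertex 1.1 2.1 0.0
      vertex 4.1 0.1 0.0
      vertex 4.1 0.1 6.3
    endloop
  endfacet
  facet normal -0.5547 -0.8321 0.0000
    outer loop
      vertex 1.1 2.1 0.0
      vertex 4.1 0.1 6.3
      vertex 1.1 2.1 6.3
    endloop
  endfacet
  facet normal 0.1376 -0.9905 0.0000
    outer loop
      vertex 4.1 0.1 0.0
      vertex 7.7 0.6 0.0
      vertex 7.7 0.6 6.3
    endloop
  endfacet
  facet normal 0.1376 -0.9905 0.0000
    outer loop
      vertex 4.1 0.1 0.0
      vertex 7.7 0.6 6.3
      vertex 4.1 0.1 6.3
    endloop
  endfacet
  facet normal 0.7208 -0.6931 0.0000
    outer loop
      vertex 7.7 0.6 0.0
      vertex 10.2 3.2 0.0
      vertex 10.2 3.2 6.3
    endloop
  endfacet
  facet normal 0.7208 -0.6931 0.0000
    outer loop
      vertex 7.7 0.6 0.0
      vertex 10.2 3.2 6.3
      vertex 7.7 0.6 6.3
    endloop
  endfacet
  facet normal 0.9985 -0.0555 0.0000
    outer loop
      vertex 10.2 3.2 0.0
      vertex 10.4 6.8 0.0
      vertex 10.4 6.8 6.3
    endloop
  endfacet
  facet normal 0.9985 -0.0555 0.0000
    outer loop
      vertex 10.2 3.2 0.0
      vertex 10.4 6.8 6.3
      vertex 10.2 3.2 6.3
    endloop
  endfacet
endsolid part

The G0 Z moves step by Δz≈0.9 mm. Every layer's G1 loop is the same polygon, so the solid is a straight extrusion of it from z=0 to z≈6.3. Closing with flat bottom and top caps and triangulating gives 32 facets — a regular 9-sided prism (a cylinder approximated with 9 flat sides), circumscribed radius ≈ 5.3 mm, height ≈ 6.3 mm.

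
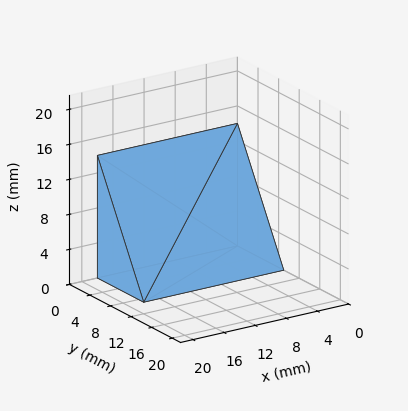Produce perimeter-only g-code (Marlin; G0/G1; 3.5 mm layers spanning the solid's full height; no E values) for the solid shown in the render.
Reading the render: the shape is a wedge (ramp): 18 × 9 mm base, rising to 14 mm along the y=0 edge and sloping linearly to z=0 at y=9 (dimensions read to the nearest mm from the axis ticks). For the g-code, the solid's height is divided into equal slices at the stated Δz and each level perimeter traced with G1 moves after a G0 lift.

; perimeter-only toolpath
G21 ; units = mm
G90 ; absolute positioning
G28 ; home
; layer 1
G0 Z3.5
G0 X0.0 Y0.0
G1 X18.0 Y0.0
G1 X18.0 Y6.8
G1 X0.0 Y6.8
G1 X0.0 Y0.0
; layer 2
G0 Z7.0
G0 X0.0 Y0.0
G1 X18.0 Y0.0
G1 X18.0 Y4.5
G1 X0.0 Y4.5
G1 X0.0 Y0.0
; layer 3
G0 Z10.5
G0 X0.0 Y0.0
G1 X18.0 Y0.0
G1 X18.0 Y2.2
G1 X0.0 Y2.2
G1 X0.0 Y0.0
M2 ; end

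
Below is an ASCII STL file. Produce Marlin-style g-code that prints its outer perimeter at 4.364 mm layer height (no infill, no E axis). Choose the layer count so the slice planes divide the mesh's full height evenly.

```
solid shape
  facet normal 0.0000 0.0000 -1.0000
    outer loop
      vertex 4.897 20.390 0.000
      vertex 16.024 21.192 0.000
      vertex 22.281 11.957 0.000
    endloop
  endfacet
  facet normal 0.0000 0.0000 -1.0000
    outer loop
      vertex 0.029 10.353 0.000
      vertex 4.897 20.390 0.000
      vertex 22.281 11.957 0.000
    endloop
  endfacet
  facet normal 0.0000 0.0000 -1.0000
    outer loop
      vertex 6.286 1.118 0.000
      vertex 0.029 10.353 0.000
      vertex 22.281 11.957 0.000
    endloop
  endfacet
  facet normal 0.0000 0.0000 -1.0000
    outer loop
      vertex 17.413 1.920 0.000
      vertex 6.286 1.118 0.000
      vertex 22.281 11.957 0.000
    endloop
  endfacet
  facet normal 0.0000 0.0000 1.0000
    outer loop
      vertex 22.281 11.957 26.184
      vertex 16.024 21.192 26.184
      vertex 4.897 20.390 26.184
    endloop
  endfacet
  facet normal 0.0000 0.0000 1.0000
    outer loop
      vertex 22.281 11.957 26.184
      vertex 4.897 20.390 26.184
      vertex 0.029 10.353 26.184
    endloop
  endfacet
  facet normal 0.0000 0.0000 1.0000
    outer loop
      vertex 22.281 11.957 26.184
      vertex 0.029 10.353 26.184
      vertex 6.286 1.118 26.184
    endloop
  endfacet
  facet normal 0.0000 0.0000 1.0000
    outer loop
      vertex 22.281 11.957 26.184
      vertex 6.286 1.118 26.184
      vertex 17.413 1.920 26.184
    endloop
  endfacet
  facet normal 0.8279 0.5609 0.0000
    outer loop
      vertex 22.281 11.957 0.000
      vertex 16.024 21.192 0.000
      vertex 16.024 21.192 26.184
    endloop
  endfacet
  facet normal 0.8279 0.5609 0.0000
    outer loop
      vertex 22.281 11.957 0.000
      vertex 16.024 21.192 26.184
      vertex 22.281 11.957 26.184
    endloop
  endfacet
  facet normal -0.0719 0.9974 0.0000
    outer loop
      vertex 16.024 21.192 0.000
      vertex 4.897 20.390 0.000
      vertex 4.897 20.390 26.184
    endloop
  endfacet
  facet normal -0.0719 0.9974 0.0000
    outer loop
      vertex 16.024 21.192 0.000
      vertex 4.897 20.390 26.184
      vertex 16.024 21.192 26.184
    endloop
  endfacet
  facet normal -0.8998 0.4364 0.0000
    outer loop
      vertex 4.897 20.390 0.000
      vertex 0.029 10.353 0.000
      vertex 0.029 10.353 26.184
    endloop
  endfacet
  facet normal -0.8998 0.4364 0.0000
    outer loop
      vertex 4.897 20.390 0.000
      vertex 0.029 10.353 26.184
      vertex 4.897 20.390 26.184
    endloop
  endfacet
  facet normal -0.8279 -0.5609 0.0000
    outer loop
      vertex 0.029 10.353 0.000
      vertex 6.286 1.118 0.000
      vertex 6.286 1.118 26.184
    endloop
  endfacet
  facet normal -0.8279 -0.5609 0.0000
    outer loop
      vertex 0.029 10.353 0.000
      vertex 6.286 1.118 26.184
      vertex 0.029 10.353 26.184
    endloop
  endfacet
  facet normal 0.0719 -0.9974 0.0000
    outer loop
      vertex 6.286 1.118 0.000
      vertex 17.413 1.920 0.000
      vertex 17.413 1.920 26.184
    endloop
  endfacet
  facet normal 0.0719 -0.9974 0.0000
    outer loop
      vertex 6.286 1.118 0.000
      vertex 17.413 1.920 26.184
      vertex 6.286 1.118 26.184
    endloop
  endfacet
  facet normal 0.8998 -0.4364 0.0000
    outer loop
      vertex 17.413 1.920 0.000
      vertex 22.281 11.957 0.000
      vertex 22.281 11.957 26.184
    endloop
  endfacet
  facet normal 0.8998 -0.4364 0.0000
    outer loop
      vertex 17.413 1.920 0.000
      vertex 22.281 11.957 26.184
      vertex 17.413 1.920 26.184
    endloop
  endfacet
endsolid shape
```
; perimeter-only toolpath
G21 ; units = mm
G90 ; absolute positioning
G28 ; home
; layer 1
G0 Z4.364
G0 X22.281 Y11.957
G1 X16.024 Y21.192
G1 X4.897 Y20.390
G1 X0.029 Y10.353
G1 X6.286 Y1.118
G1 X17.413 Y1.920
G1 X22.281 Y11.957
; layer 2
G0 Z8.728
G0 X22.281 Y11.957
G1 X16.024 Y21.192
G1 X4.897 Y20.390
G1 X0.029 Y10.353
G1 X6.286 Y1.118
G1 X17.413 Y1.920
G1 X22.281 Y11.957
; layer 3
G0 Z13.092
G0 X22.281 Y11.957
G1 X16.024 Y21.192
G1 X4.897 Y20.390
G1 X0.029 Y10.353
G1 X6.286 Y1.118
G1 X17.413 Y1.920
G1 X22.281 Y11.957
; layer 4
G0 Z17.456
G0 X22.281 Y11.957
G1 X16.024 Y21.192
G1 X4.897 Y20.390
G1 X0.029 Y10.353
G1 X6.286 Y1.118
G1 X17.413 Y1.920
G1 X22.281 Y11.957
; layer 5
G0 Z21.820
G0 X22.281 Y11.957
G1 X16.024 Y21.192
G1 X4.897 Y20.390
G1 X0.029 Y10.353
G1 X6.286 Y1.118
G1 X17.413 Y1.920
G1 X22.281 Y11.957
; layer 6
G0 Z26.184
G0 X22.281 Y11.957
G1 X16.024 Y21.192
G1 X4.897 Y20.390
G1 X0.029 Y10.353
G1 X6.286 Y1.118
G1 X17.413 Y1.920
G1 X22.281 Y11.957
M2 ; end

The solid is a regular 6-sided prism (a cylinder approximated with 6 flat sides), circumscribed radius ≈ 11.2 mm, height ≈ 26.2 mm. Slicing at Δz = 4.364 mm — 6 equal slices spanning the solid's height, so layer i sits at z = i·h/6 — gives 6 non-empty perimeters. Each is a 6-segment closed polygon; G0 lifts to the layer z and rapids to the start vertex, then G1 traces the edges.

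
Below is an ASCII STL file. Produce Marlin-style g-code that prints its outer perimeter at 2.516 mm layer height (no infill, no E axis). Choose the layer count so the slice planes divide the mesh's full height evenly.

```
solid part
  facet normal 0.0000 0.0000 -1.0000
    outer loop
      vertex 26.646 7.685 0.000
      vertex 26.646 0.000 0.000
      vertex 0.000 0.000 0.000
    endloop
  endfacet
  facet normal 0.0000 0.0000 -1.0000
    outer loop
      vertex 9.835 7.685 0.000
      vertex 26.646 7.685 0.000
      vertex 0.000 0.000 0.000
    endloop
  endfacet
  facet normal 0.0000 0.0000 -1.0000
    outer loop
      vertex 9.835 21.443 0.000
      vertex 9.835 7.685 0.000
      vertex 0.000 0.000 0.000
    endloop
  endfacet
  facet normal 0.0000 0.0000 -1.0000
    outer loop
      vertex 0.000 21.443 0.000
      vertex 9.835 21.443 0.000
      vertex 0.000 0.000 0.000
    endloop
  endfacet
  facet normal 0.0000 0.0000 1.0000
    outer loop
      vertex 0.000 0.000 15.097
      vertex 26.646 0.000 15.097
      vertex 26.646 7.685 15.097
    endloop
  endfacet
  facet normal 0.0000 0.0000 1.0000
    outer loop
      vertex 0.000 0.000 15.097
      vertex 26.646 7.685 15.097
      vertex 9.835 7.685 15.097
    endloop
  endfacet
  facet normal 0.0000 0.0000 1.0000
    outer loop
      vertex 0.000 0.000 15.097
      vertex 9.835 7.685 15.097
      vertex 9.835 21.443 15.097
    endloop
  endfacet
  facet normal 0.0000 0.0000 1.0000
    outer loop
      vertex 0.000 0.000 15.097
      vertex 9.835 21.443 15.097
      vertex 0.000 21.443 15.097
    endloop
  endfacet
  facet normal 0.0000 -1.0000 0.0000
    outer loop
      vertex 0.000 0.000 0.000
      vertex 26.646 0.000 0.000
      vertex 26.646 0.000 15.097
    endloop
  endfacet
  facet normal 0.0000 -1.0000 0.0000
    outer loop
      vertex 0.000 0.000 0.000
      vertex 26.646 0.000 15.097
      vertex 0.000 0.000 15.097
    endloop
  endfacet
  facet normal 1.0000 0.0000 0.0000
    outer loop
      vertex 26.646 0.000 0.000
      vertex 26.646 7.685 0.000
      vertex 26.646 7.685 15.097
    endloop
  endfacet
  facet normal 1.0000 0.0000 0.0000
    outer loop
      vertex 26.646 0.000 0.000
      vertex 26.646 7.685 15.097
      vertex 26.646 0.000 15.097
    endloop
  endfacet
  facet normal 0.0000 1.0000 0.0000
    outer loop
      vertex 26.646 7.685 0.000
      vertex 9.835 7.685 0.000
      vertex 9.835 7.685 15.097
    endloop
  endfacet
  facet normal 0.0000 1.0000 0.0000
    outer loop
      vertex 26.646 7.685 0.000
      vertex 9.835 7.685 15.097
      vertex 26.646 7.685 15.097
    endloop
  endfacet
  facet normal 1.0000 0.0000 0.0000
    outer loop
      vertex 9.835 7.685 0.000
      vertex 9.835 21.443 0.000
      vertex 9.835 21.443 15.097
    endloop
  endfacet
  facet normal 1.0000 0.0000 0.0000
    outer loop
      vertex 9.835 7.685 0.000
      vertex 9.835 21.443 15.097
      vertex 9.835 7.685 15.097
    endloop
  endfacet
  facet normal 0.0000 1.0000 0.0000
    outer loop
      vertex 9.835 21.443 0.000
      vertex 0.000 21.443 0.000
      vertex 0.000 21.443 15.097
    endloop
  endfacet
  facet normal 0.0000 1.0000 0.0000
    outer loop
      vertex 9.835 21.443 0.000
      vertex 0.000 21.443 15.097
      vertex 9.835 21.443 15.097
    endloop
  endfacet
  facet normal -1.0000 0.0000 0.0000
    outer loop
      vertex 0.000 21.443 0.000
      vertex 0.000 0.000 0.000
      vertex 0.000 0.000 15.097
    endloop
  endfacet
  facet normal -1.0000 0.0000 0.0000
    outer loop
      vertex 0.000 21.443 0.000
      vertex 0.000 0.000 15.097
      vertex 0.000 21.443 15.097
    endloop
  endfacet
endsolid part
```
; perimeter-only toolpath
G21 ; units = mm
G90 ; absolute positioning
G28 ; home
; layer 1
G0 Z2.516
G0 X0.000 Y0.000
G1 X26.646 Y0.000
G1 X26.646 Y7.685
G1 X9.835 Y7.685
G1 X9.835 Y21.443
G1 X0.000 Y21.443
G1 X0.000 Y0.000
; layer 2
G0 Z5.032
G0 X0.000 Y0.000
G1 X26.646 Y0.000
G1 X26.646 Y7.685
G1 X9.835 Y7.685
G1 X9.835 Y21.443
G1 X0.000 Y21.443
G1 X0.000 Y0.000
; layer 3
G0 Z7.548
G0 X0.000 Y0.000
G1 X26.646 Y0.000
G1 X26.646 Y7.685
G1 X9.835 Y7.685
G1 X9.835 Y21.443
G1 X0.000 Y21.443
G1 X0.000 Y0.000
; layer 4
G0 Z10.065
G0 X0.000 Y0.000
G1 X26.646 Y0.000
G1 X26.646 Y7.685
G1 X9.835 Y7.685
G1 X9.835 Y21.443
G1 X0.000 Y21.443
G1 X0.000 Y0.000
; layer 5
G0 Z12.581
G0 X0.000 Y0.000
G1 X26.646 Y0.000
G1 X26.646 Y7.685
G1 X9.835 Y7.685
G1 X9.835 Y21.443
G1 X0.000 Y21.443
G1 X0.000 Y0.000
; layer 6
G0 Z15.097
G0 X0.000 Y0.000
G1 X26.646 Y0.000
G1 X26.646 Y7.685
G1 X9.835 Y7.685
G1 X9.835 Y21.443
G1 X0.000 Y21.443
G1 X0.000 Y0.000
M2 ; end

The solid is an L-shaped prism: outer 26.6 × 21.4 mm, arm thicknesses ≈ 7.68 mm (horizontal) and 9.84 mm (vertical), extruded 15.1 mm in z. Slicing at Δz = 2.516 mm — 6 equal slices spanning the solid's height, so layer i sits at z = i·h/6 — gives 6 non-empty perimeters. Each is a 6-segment closed polygon; G0 lifts to the layer z and rapids to the start vertex, then G1 traces the edges.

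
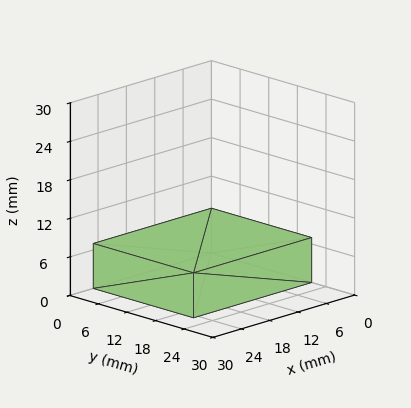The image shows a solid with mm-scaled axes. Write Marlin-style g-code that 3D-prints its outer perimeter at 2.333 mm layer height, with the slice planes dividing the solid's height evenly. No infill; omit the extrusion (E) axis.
Reading the render: the shape is a rectangular box, roughly 25 × 21 mm footprint and 7 mm tall (dimensions read to the nearest mm from the axis ticks). For the g-code, the solid's height is divided into equal slices at the stated Δz and each level perimeter traced with G1 moves after a G0 lift.

; perimeter-only toolpath
G21 ; units = mm
G90 ; absolute positioning
G28 ; home
; layer 1
G0 Z2.333
G0 X0.000 Y0.000
G1 X25.000 Y0.000
G1 X25.000 Y21.000
G1 X0.000 Y21.000
G1 X0.000 Y0.000
; layer 2
G0 Z4.667
G0 X0.000 Y0.000
G1 X25.000 Y0.000
G1 X25.000 Y21.000
G1 X0.000 Y21.000
G1 X0.000 Y0.000
; layer 3
G0 Z7.000
G0 X0.000 Y0.000
G1 X25.000 Y0.000
G1 X25.000 Y21.000
G1 X0.000 Y21.000
G1 X0.000 Y0.000
M2 ; end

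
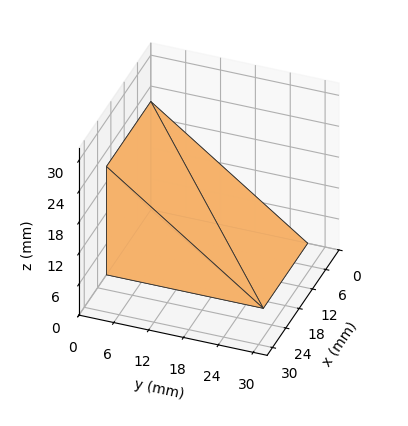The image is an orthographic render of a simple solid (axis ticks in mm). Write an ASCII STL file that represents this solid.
Reading the render: the shape is a wedge (ramp): 20 × 27 mm base, rising to 21 mm along the y=0 edge and sloping linearly to z=0 at y=27 (dimensions read to the nearest mm from the axis ticks). For the STL, each face is triangulated and given an outward normal.

solid part
  facet normal 0.0000 0.0000 -1.0000
    outer loop
      vertex 20.000 27.000 0.000
      vertex 20.000 0.000 0.000
      vertex 0.000 0.000 0.000
    endloop
  endfacet
  facet normal 0.0000 0.0000 -1.0000
    outer loop
      vertex 0.000 27.000 0.000
      vertex 20.000 27.000 0.000
      vertex 0.000 0.000 0.000
    endloop
  endfacet
  facet normal 0.0000 -1.0000 0.0000
    outer loop
      vertex 0.000 0.000 0.000
      vertex 20.000 0.000 0.000
      vertex 20.000 0.000 21.000
    endloop
  endfacet
  facet normal 0.0000 -1.0000 0.0000
    outer loop
      vertex 0.000 0.000 0.000
      vertex 20.000 0.000 21.000
      vertex 0.000 0.000 21.000
    endloop
  endfacet
  facet normal 0.0000 0.6139 0.7894
    outer loop
      vertex 0.000 0.000 21.000
      vertex 20.000 0.000 21.000
      vertex 20.000 27.000 0.000
    endloop
  endfacet
  facet normal 0.0000 0.6139 0.7894
    outer loop
      vertex 0.000 0.000 21.000
      vertex 20.000 27.000 0.000
      vertex 0.000 27.000 0.000
    endloop
  endfacet
  facet normal -1.0000 0.0000 0.0000
    outer loop
      vertex 0.000 0.000 21.000
      vertex 0.000 27.000 0.000
      vertex 0.000 0.000 0.000
    endloop
  endfacet
  facet normal 1.0000 0.0000 0.0000
    outer loop
      vertex 20.000 0.000 0.000
      vertex 20.000 27.000 0.000
      vertex 20.000 0.000 21.000
    endloop
  endfacet
endsolid part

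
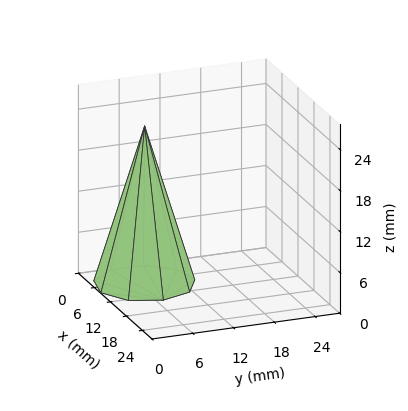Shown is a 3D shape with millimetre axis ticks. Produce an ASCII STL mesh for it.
Reading the render: the shape is a regular 9-sided pyramid, base circumscribed radius ≈ 7 mm, apex at z ≈ 23 mm (dimensions read to the nearest mm from the axis ticks). For the STL, each face is triangulated and given an outward normal.

solid part
  facet normal 0.0000 0.0000 -1.0000
    outer loop
      vertex 8.2 13.9 0.0
      vertex 12.4 11.5 0.0
      vertex 14.0 7.0 0.0
    endloop
  endfacet
  facet normal 0.0000 0.0000 -1.0000
    outer loop
      vertex 3.5 13.1 0.0
      vertex 8.2 13.9 0.0
      vertex 14.0 7.0 0.0
    endloop
  endfacet
  facet normal 0.0000 0.0000 -1.0000
    outer loop
      vertex 0.4 9.4 0.0
      vertex 3.5 13.1 0.0
      vertex 14.0 7.0 0.0
    endloop
  endfacet
  facet normal 0.0000 0.0000 -1.0000
    outer loop
      vertex 0.4 4.6 0.0
      vertex 0.4 9.4 0.0
      vertex 14.0 7.0 0.0
    endloop
  endfacet
  facet normal 0.0000 0.0000 -1.0000
    outer loop
      vertex 3.5 0.9 0.0
      vertex 0.4 4.6 0.0
      vertex 14.0 7.0 0.0
    endloop
  endfacet
  facet normal 0.0000 0.0000 -1.0000
    outer loop
      vertex 8.2 0.1 0.0
      vertex 3.5 0.9 0.0
      vertex 14.0 7.0 0.0
    endloop
  endfacet
  facet normal 0.0000 0.0000 -1.0000
    outer loop
      vertex 12.4 2.5 0.0
      vertex 8.2 0.1 0.0
      vertex 14.0 7.0 0.0
    endloop
  endfacet
  facet normal 0.9057 0.3220 0.2757
    outer loop
      vertex 14.0 7.0 0.0
      vertex 12.4 11.5 0.0
      vertex 7.0 7.0 23.0
    endloop
  endfacet
  facet normal 0.4770 0.8347 0.2753
    outer loop
      vertex 12.4 11.5 0.0
      vertex 8.2 13.9 0.0
      vertex 7.0 7.0 23.0
    endloop
  endfacet
  facet normal -0.1613 0.9476 0.2759
    outer loop
      vertex 8.2 13.9 0.0
      vertex 3.5 13.1 0.0
      vertex 7.0 7.0 23.0
    endloop
  endfacet
  facet normal -0.7368 0.6173 0.2758
    outer loop
      vertex 3.5 13.1 0.0
      vertex 0.4 9.4 0.0
      vertex 7.0 7.0 23.0
    endloop
  endfacet
  facet normal -0.9612 0.0000 0.2758
    outer loop
      vertex 0.4 9.4 0.0
      vertex 0.4 4.6 0.0
      vertex 7.0 7.0 23.0
    endloop
  endfacet
  facet normal -0.7368 -0.6173 0.2758
    outer loop
      vertex 0.4 4.6 0.0
      vertex 3.5 0.9 0.0
      vertex 7.0 7.0 23.0
    endloop
  endfacet
  facet normal -0.1613 -0.9476 0.2759
    outer loop
      vertex 3.5 0.9 0.0
      vertex 8.2 0.1 0.0
      vertex 7.0 7.0 23.0
    endloop
  endfacet
  facet normal 0.4770 -0.8347 0.2753
    outer loop
      vertex 8.2 0.1 0.0
      vertex 12.4 2.5 0.0
      vertex 7.0 7.0 23.0
    endloop
  endfacet
  facet normal 0.9057 -0.3220 0.2757
    outer loop
      vertex 12.4 2.5 0.0
      vertex 14.0 7.0 0.0
      vertex 7.0 7.0 23.0
    endloop
  endfacet
endsolid part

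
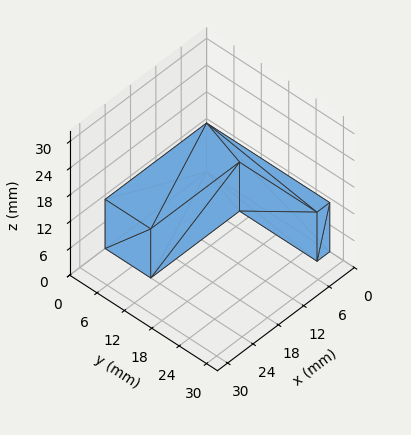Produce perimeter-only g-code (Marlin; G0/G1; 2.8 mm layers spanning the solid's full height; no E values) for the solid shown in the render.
Reading the render: the shape is an L-shaped prism: outer 24 × 27 mm, arm thicknesses ≈ 10 mm (horizontal) and 3 mm (vertical), extruded 11 mm in z (dimensions read to the nearest mm from the axis ticks). For the g-code, the solid's height is divided into equal slices at the stated Δz and each level perimeter traced with G1 moves after a G0 lift.

; perimeter-only toolpath
G21 ; units = mm
G90 ; absolute positioning
G28 ; home
; layer 1
G0 Z2.8
G0 X0.0 Y0.0
G1 X24.0 Y0.0
G1 X24.0 Y10.0
G1 X3.0 Y10.0
G1 X3.0 Y27.0
G1 X0.0 Y27.0
G1 X0.0 Y0.0
; layer 2
G0 Z5.5
G0 X0.0 Y0.0
G1 X24.0 Y0.0
G1 X24.0 Y10.0
G1 X3.0 Y10.0
G1 X3.0 Y27.0
G1 X0.0 Y27.0
G1 X0.0 Y0.0
; layer 3
G0 Z8.2
G0 X0.0 Y0.0
G1 X24.0 Y0.0
G1 X24.0 Y10.0
G1 X3.0 Y10.0
G1 X3.0 Y27.0
G1 X0.0 Y27.0
G1 X0.0 Y0.0
; layer 4
G0 Z11.0
G0 X0.0 Y0.0
G1 X24.0 Y0.0
G1 X24.0 Y10.0
G1 X3.0 Y10.0
G1 X3.0 Y27.0
G1 X0.0 Y27.0
G1 X0.0 Y0.0
M2 ; end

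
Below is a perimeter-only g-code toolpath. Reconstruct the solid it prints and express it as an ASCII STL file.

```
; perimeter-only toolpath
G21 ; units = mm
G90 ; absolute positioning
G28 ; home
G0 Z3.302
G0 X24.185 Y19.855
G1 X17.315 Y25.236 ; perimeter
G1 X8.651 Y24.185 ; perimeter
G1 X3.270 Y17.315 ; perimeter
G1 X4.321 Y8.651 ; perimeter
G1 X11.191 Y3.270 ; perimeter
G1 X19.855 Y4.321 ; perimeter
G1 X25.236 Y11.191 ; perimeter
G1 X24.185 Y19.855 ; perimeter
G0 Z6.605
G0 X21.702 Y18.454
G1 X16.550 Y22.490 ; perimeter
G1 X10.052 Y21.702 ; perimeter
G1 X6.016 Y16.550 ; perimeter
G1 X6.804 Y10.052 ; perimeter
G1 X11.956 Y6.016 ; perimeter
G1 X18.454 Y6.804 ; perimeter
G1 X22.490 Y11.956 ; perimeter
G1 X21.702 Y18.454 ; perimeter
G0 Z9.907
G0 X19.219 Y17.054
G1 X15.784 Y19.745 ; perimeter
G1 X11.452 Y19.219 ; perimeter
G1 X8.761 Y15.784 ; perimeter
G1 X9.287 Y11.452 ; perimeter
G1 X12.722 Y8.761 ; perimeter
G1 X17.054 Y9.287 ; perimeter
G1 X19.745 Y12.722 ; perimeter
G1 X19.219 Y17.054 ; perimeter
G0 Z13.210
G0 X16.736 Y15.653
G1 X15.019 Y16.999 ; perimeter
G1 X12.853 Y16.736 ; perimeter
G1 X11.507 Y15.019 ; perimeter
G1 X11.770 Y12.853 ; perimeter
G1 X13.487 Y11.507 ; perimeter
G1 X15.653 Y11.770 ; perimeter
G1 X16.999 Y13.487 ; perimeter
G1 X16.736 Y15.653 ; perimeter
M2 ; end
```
solid part
  facet normal 0.0000 0.0000 -1.0000
    outer loop
      vertex 7.251 26.668 0.000
      vertex 18.081 27.982 0.000
      vertex 26.668 21.255 0.000
    endloop
  endfacet
  facet normal 0.0000 0.0000 -1.0000
    outer loop
      vertex 0.524 18.081 0.000
      vertex 7.251 26.668 0.000
      vertex 26.668 21.255 0.000
    endloop
  endfacet
  facet normal 0.0000 0.0000 -1.0000
    outer loop
      vertex 1.838 7.251 0.000
      vertex 0.524 18.081 0.000
      vertex 26.668 21.255 0.000
    endloop
  endfacet
  facet normal 0.0000 0.0000 -1.0000
    outer loop
      vertex 10.425 0.524 0.000
      vertex 1.838 7.251 0.000
      vertex 26.668 21.255 0.000
    endloop
  endfacet
  facet normal 0.0000 0.0000 -1.0000
    outer loop
      vertex 21.255 1.838 0.000
      vertex 10.425 0.524 0.000
      vertex 26.668 21.255 0.000
    endloop
  endfacet
  facet normal 0.0000 0.0000 -1.0000
    outer loop
      vertex 27.982 10.425 0.000
      vertex 21.255 1.838 0.000
      vertex 26.668 21.255 0.000
    endloop
  endfacet
  facet normal 0.4821 0.6155 0.6235
    outer loop
      vertex 26.668 21.255 0.000
      vertex 18.081 27.982 0.000
      vertex 14.253 14.253 16.512
    endloop
  endfacet
  facet normal -0.0942 0.7761 0.6235
    outer loop
      vertex 18.081 27.982 0.000
      vertex 7.251 26.668 0.000
      vertex 14.253 14.253 16.512
    endloop
  endfacet
  facet normal -0.6155 0.4821 0.6235
    outer loop
      vertex 7.251 26.668 0.000
      vertex 0.524 18.081 0.000
      vertex 14.253 14.253 16.512
    endloop
  endfacet
  facet normal -0.7761 -0.0942 0.6235
    outer loop
      vertex 0.524 18.081 0.000
      vertex 1.838 7.251 0.000
      vertex 14.253 14.253 16.512
    endloop
  endfacet
  facet normal -0.4821 -0.6155 0.6235
    outer loop
      vertex 1.838 7.251 0.000
      vertex 10.425 0.524 0.000
      vertex 14.253 14.253 16.512
    endloop
  endfacet
  facet normal 0.0942 -0.7761 0.6235
    outer loop
      vertex 10.425 0.524 0.000
      vertex 21.255 1.838 0.000
      vertex 14.253 14.253 16.512
    endloop
  endfacet
  facet normal 0.6155 -0.4821 0.6235
    outer loop
      vertex 21.255 1.838 0.000
      vertex 27.982 10.425 0.000
      vertex 14.253 14.253 16.512
    endloop
  endfacet
  facet normal 0.7761 0.0942 0.6235
    outer loop
      vertex 27.982 10.425 0.000
      vertex 26.668 21.255 0.000
      vertex 14.253 14.253 16.512
    endloop
  endfacet
endsolid part

The G0 Z moves step by Δz≈3.302 mm. The G1 loops shrink linearly with z, so the solid tapers from its base footprint up to z≈16.5. Closing with a flat bottom cap and the tapered top and triangulating gives 14 facets — a regular 8-sided pyramid, base circumscribed radius ≈ 14.3 mm, apex at z ≈ 16.5 mm.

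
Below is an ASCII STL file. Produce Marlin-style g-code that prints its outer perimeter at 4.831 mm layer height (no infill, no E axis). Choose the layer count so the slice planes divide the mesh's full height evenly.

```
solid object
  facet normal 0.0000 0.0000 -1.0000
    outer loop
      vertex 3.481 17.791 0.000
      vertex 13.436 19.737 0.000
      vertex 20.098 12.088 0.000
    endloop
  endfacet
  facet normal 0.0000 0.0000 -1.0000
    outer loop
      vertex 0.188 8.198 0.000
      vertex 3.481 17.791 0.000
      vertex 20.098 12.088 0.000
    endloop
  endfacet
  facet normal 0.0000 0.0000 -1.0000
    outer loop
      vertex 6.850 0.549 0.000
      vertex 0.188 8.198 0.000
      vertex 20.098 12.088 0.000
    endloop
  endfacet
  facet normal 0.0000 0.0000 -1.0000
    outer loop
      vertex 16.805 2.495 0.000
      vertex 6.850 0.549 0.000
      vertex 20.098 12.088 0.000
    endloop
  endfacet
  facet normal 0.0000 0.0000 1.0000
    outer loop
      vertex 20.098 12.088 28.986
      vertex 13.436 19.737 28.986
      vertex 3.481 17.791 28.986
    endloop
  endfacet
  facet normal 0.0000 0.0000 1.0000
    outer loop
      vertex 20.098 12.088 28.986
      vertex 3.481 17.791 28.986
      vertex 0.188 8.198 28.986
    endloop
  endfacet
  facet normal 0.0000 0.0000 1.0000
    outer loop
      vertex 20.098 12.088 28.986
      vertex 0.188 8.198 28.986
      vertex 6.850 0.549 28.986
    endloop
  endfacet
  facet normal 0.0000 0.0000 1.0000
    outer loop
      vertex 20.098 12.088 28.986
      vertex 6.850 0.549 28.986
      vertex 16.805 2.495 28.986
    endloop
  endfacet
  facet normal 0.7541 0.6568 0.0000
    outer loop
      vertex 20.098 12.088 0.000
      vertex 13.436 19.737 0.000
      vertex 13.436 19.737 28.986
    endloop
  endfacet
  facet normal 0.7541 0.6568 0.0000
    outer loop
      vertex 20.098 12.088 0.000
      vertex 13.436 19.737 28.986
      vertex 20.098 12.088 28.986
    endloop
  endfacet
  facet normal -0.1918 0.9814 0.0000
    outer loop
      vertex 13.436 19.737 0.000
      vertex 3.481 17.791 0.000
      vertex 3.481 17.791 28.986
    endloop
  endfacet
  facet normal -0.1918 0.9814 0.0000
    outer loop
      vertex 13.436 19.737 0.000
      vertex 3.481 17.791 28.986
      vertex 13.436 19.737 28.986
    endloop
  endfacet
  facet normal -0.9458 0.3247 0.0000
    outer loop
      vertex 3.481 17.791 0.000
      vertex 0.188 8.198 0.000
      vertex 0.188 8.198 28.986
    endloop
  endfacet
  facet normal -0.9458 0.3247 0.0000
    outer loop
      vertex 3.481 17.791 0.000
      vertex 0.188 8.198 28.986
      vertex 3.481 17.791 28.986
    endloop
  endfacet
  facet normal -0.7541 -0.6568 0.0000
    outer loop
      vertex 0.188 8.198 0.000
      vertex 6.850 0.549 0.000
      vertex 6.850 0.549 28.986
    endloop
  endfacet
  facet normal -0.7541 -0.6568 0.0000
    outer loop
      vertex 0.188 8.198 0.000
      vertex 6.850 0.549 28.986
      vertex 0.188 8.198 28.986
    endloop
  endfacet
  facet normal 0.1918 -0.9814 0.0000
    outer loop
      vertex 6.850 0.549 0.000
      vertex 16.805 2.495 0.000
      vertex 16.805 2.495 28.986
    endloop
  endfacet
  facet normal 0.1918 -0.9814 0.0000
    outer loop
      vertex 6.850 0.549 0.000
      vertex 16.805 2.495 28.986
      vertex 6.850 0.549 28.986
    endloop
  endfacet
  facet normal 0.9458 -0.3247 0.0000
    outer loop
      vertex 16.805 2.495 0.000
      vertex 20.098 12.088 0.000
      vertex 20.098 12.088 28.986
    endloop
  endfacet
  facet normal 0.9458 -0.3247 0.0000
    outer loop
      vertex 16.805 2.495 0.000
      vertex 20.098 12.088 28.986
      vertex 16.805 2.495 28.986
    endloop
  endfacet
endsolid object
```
; perimeter-only toolpath
G21 ; units = mm
G90 ; absolute positioning
G28 ; home
; layer 1
G0 Z4.831
G0 X20.098 Y12.088
G1 X13.436 Y19.737
G1 X3.481 Y17.791
G1 X0.188 Y8.198
G1 X6.850 Y0.549
G1 X16.805 Y2.495
G1 X20.098 Y12.088
; layer 2
G0 Z9.662
G0 X20.098 Y12.088
G1 X13.436 Y19.737
G1 X3.481 Y17.791
G1 X0.188 Y8.198
G1 X6.850 Y0.549
G1 X16.805 Y2.495
G1 X20.098 Y12.088
; layer 3
G0 Z14.493
G0 X20.098 Y12.088
G1 X13.436 Y19.737
G1 X3.481 Y17.791
G1 X0.188 Y8.198
G1 X6.850 Y0.549
G1 X16.805 Y2.495
G1 X20.098 Y12.088
; layer 4
G0 Z19.324
G0 X20.098 Y12.088
G1 X13.436 Y19.737
G1 X3.481 Y17.791
G1 X0.188 Y8.198
G1 X6.850 Y0.549
G1 X16.805 Y2.495
G1 X20.098 Y12.088
; layer 5
G0 Z24.155
G0 X20.098 Y12.088
G1 X13.436 Y19.737
G1 X3.481 Y17.791
G1 X0.188 Y8.198
G1 X6.850 Y0.549
G1 X16.805 Y2.495
G1 X20.098 Y12.088
; layer 6
G0 Z28.986
G0 X20.098 Y12.088
G1 X13.436 Y19.737
G1 X3.481 Y17.791
G1 X0.188 Y8.198
G1 X6.850 Y0.549
G1 X16.805 Y2.495
G1 X20.098 Y12.088
M2 ; end

The solid is a regular 6-sided prism (a cylinder approximated with 6 flat sides), circumscribed radius ≈ 10.1 mm, height ≈ 29 mm. Slicing at Δz = 4.831 mm — 6 equal slices spanning the solid's height, so layer i sits at z = i·h/6 — gives 6 non-empty perimeters. Each is a 6-segment closed polygon; G0 lifts to the layer z and rapids to the start vertex, then G1 traces the edges.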